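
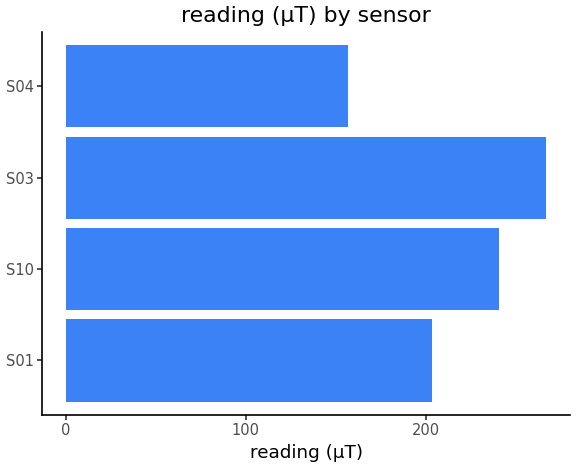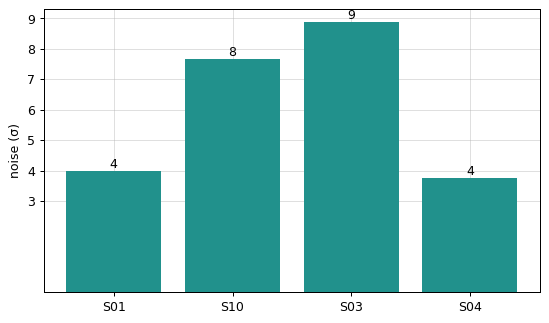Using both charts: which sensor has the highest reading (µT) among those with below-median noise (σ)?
Chart 2 median noise (σ) ≈ 6; below-median sensors: S01, S04. Among those, S01 has the highest reading (µT) (≈ 200).

S01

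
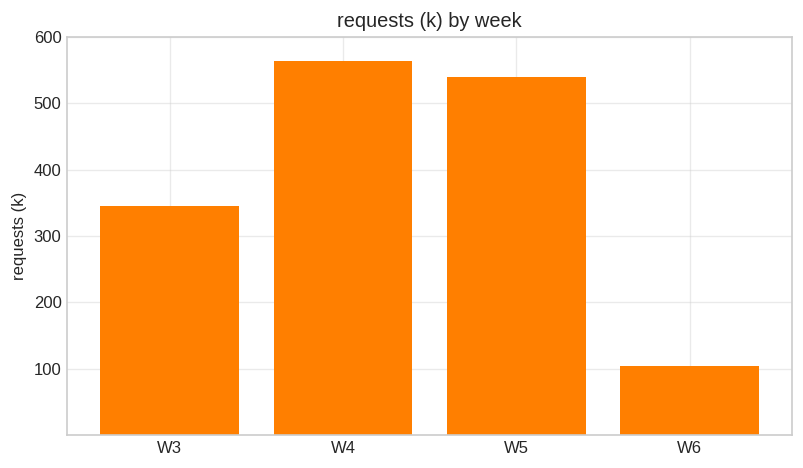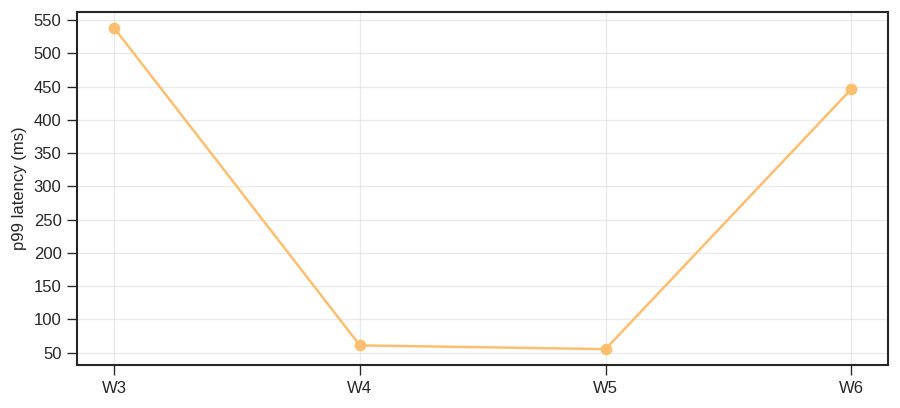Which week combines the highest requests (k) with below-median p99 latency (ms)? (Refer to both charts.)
Chart 2 median p99 latency (ms) ≈ 250; below-median weeks: W4, W5. Among those, W4 has the highest requests (k) (≈ 600).

W4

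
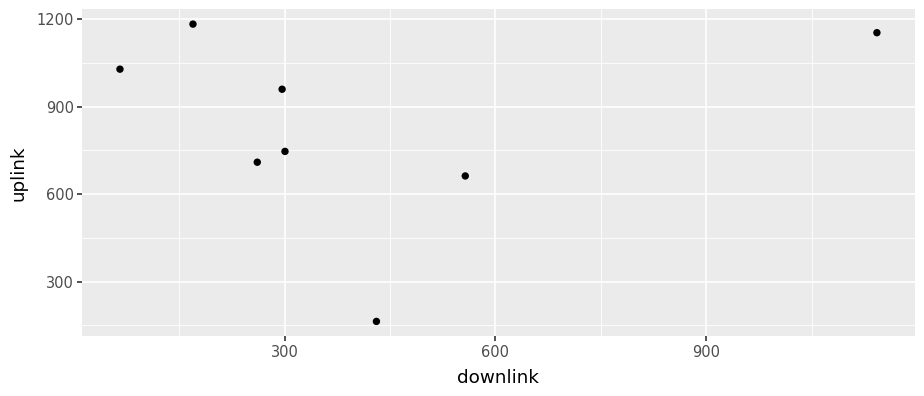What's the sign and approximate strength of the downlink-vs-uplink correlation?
Points are roughly uncorrelated; weak (|r| ≈ 0.1).

no clear correlation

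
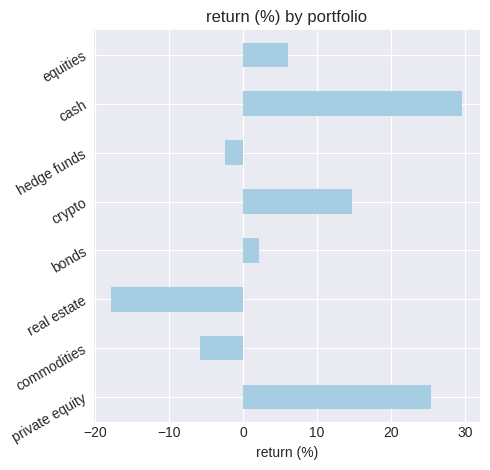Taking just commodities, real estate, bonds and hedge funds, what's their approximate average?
(-5 + -20 + 0 + 0) / 4 ≈ -6.

≈ -6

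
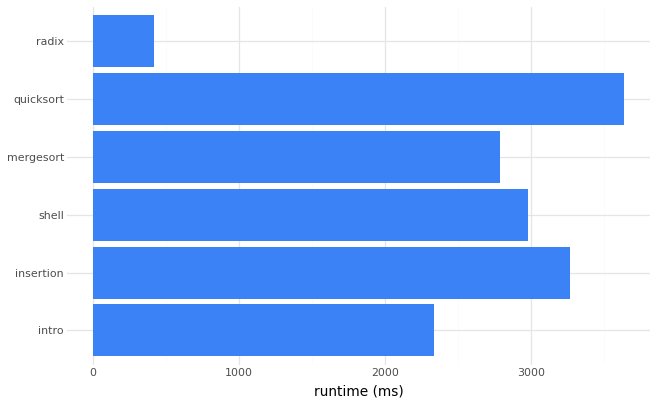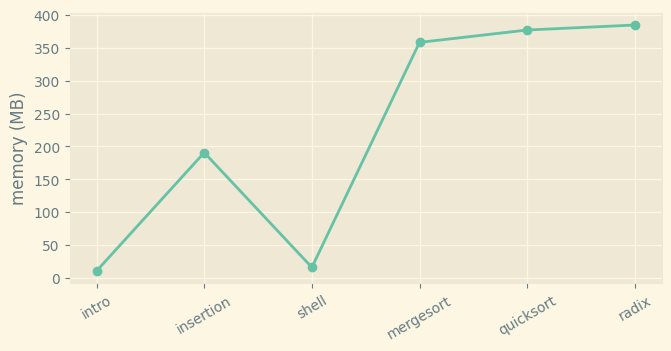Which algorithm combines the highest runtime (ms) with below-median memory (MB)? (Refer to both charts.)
insertion

Chart 2 median memory (MB) ≈ 250; below-median algorithms: intro, insertion, shell. Among those, insertion has the highest runtime (ms) (≈ 3500).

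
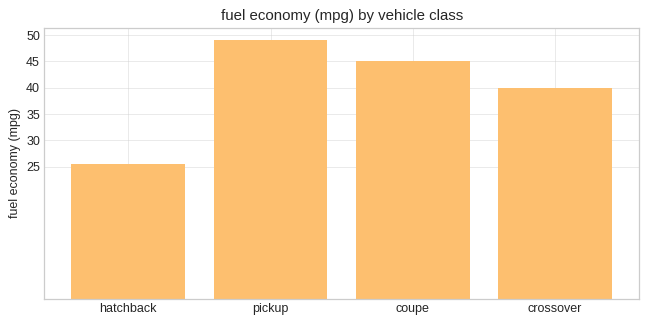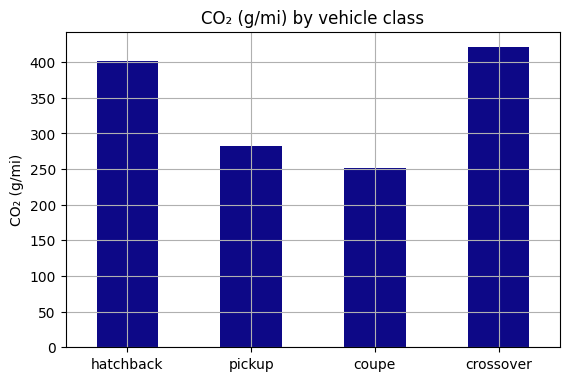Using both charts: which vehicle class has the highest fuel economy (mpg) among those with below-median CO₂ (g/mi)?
pickup

Chart 2 median CO₂ (g/mi) ≈ 350; below-median vehicle classes: pickup, coupe. Among those, pickup has the highest fuel economy (mpg) (≈ 50).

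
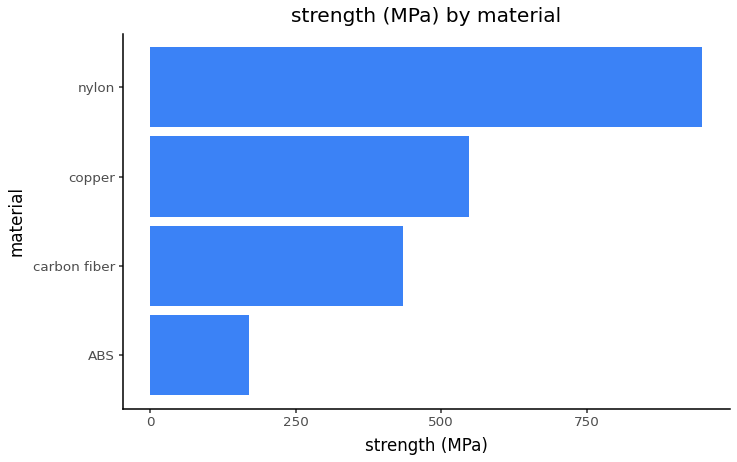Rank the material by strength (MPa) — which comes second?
copper

Top 3: nylon ≈ 900, copper ≈ 500, carbon fiber ≈ 400.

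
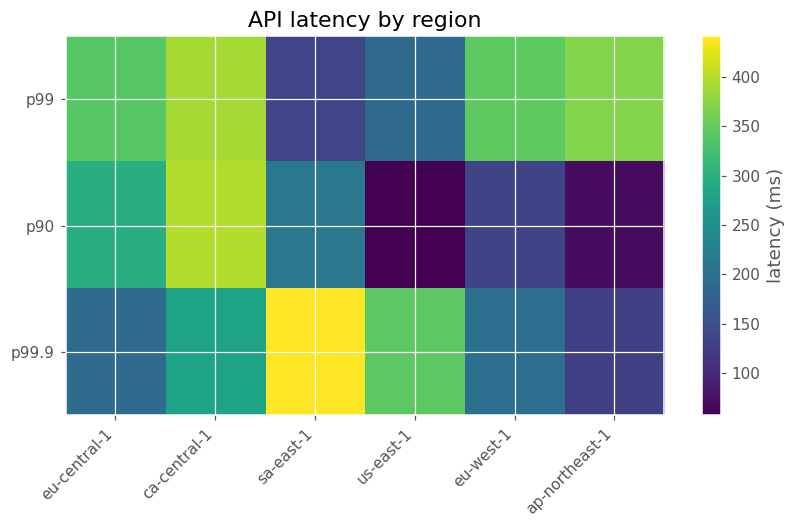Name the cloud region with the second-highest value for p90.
Top 3 for p90: ca-central-1 ≈ 400, eu-central-1 ≈ 300, sa-east-1 ≈ 200.

eu-central-1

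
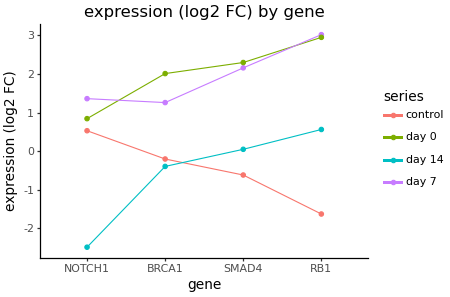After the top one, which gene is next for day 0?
SMAD4

Top 3 for day 0: RB1 ≈ 3.0, SMAD4 ≈ 2.5, BRCA1 ≈ 2.0.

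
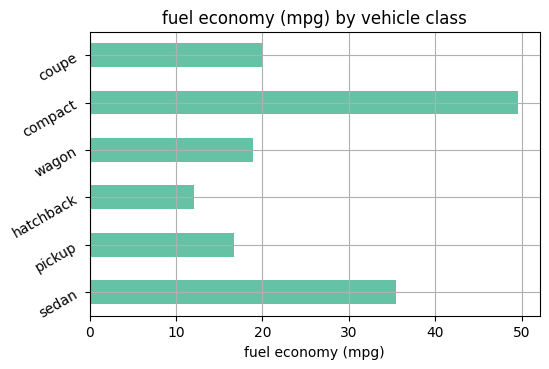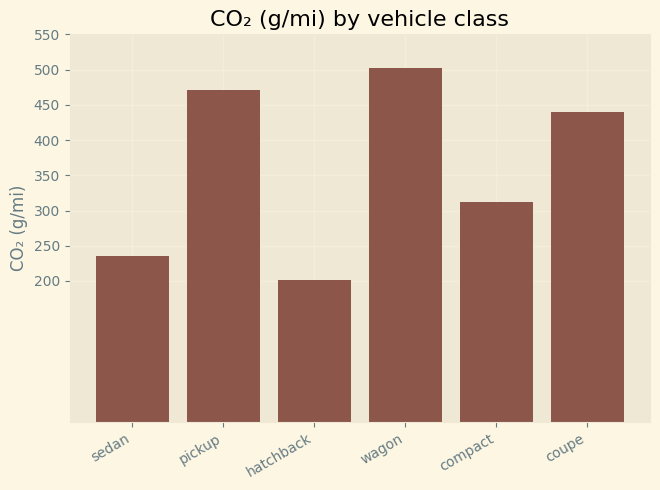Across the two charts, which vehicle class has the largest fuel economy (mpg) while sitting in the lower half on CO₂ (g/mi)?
Chart 2 median CO₂ (g/mi) ≈ 400; below-median vehicle classes: sedan, hatchback, compact. Among those, compact has the highest fuel economy (mpg) (≈ 50).

compact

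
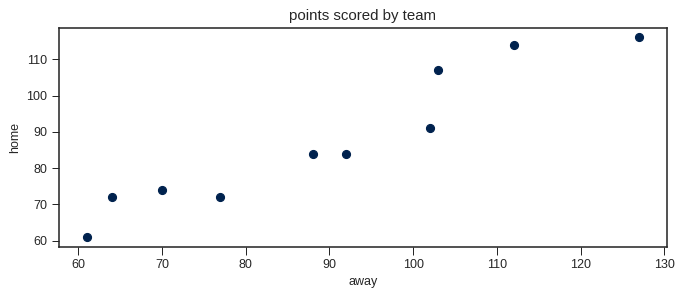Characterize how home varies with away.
positive, strong

Points are positively correlated; strong (|r| ≈ 1.0).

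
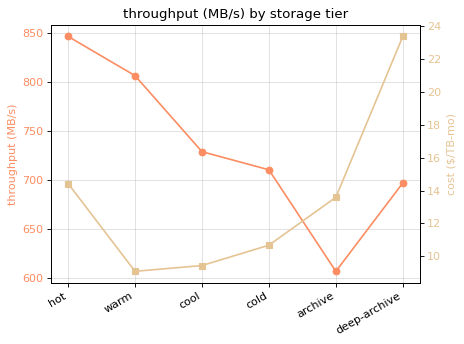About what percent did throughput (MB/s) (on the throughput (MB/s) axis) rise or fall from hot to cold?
hot ≈ 840, cold ≈ 720; (720 − 840) / 840 ≈ -14.3%.

≈ -14.3%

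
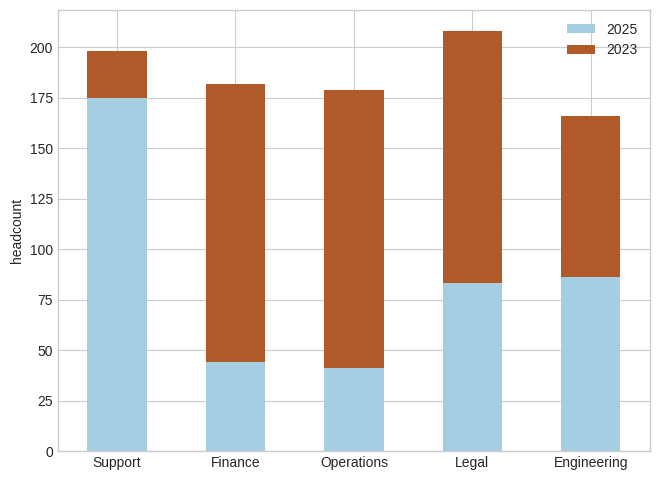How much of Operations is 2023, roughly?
≈ 140

2023 top ≈ 180, bottom ≈ 40; segment ≈ 140.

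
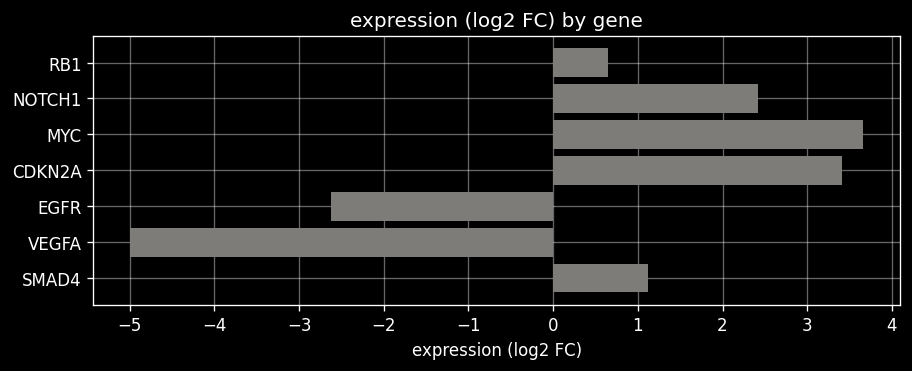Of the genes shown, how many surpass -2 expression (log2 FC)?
Above -2: RB1, NOTCH1, MYC, CDKN2A, SMAD4.

5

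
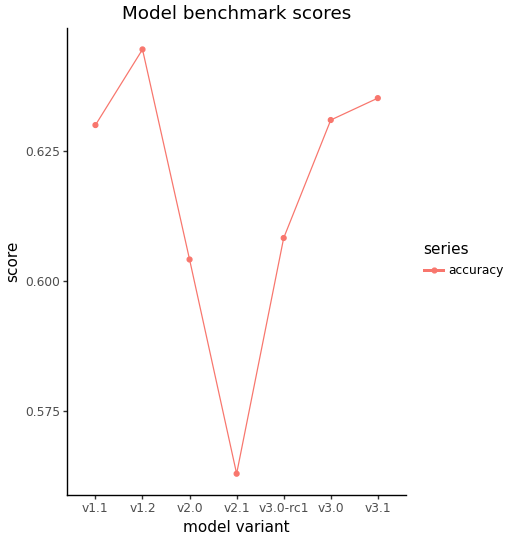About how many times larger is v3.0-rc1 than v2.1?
≈ 1.09×

v3.0-rc1 ≈ 0.61, v2.1 ≈ 0.56; 0.61/0.56 ≈ 1.09.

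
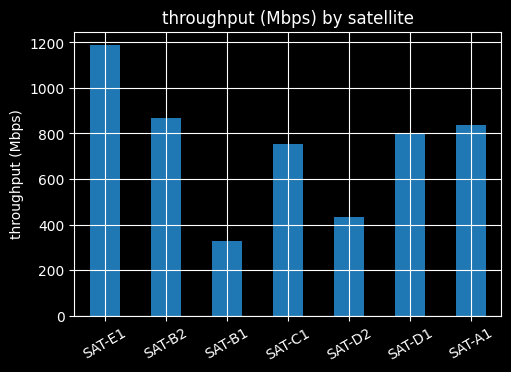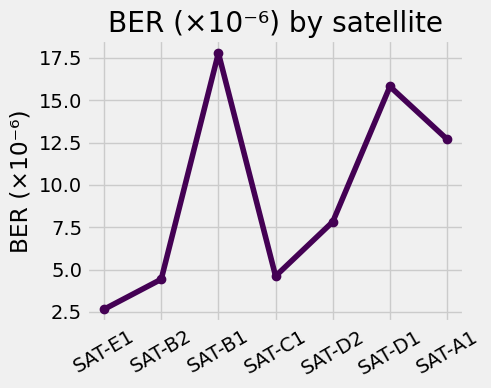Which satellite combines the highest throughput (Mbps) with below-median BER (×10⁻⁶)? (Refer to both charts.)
SAT-E1

Chart 2 median BER (×10⁻⁶) ≈ 8; below-median satellites: SAT-E1, SAT-B2, SAT-C1. Among those, SAT-E1 has the highest throughput (Mbps) (≈ 1200).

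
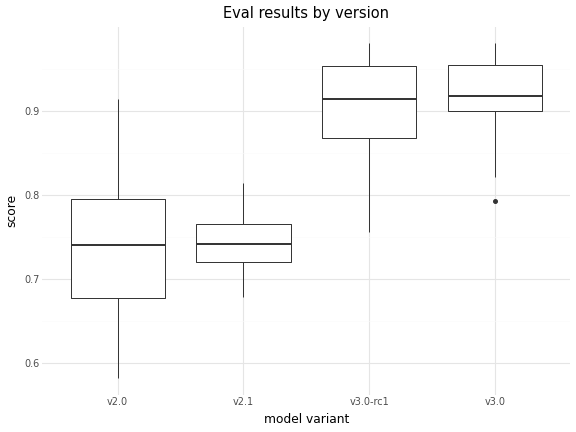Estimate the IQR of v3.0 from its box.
Q3 ≈ 0.96, Q1 ≈ 0.90; IQR ≈ 0.06.

≈ 0.06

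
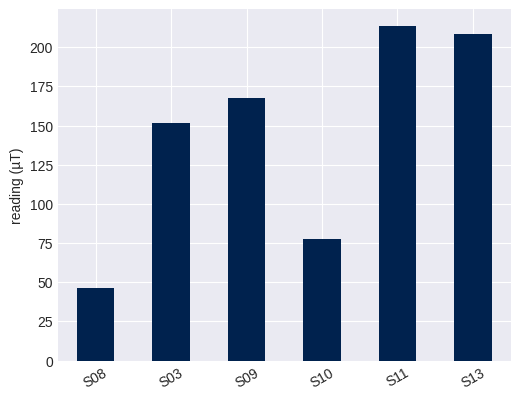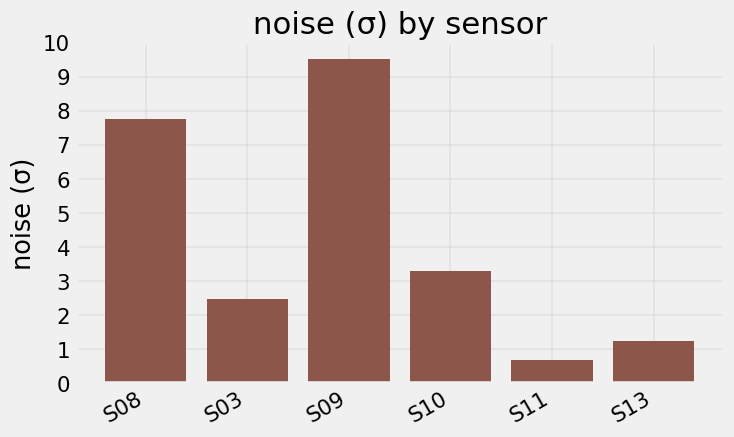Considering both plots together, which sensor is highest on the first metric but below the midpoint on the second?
Chart 2 median noise (σ) ≈ 3; below-median sensors: S03, S11, S13. Among those, S11 has the highest reading (µT) (≈ 220).

S11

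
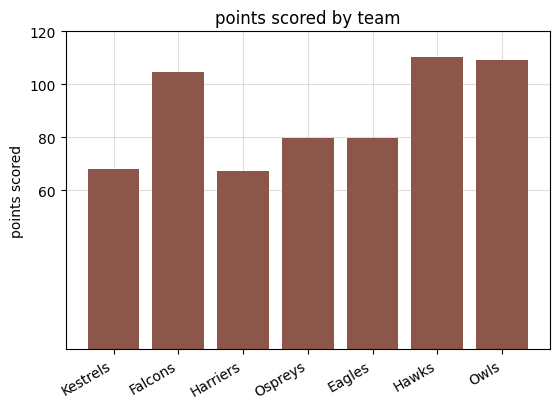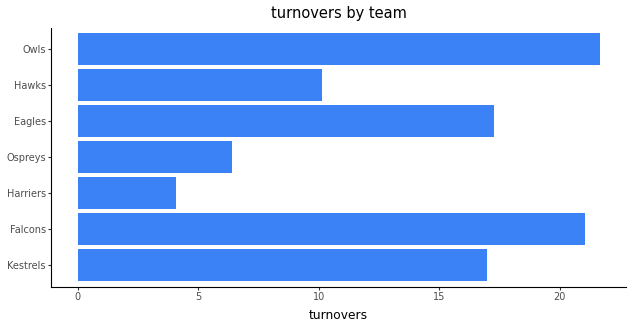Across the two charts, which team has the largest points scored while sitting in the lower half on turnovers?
Chart 2 median turnovers ≈ 16; below-median teams: Harriers, Ospreys, Hawks. Among those, Hawks has the highest points scored (≈ 120).

Hawks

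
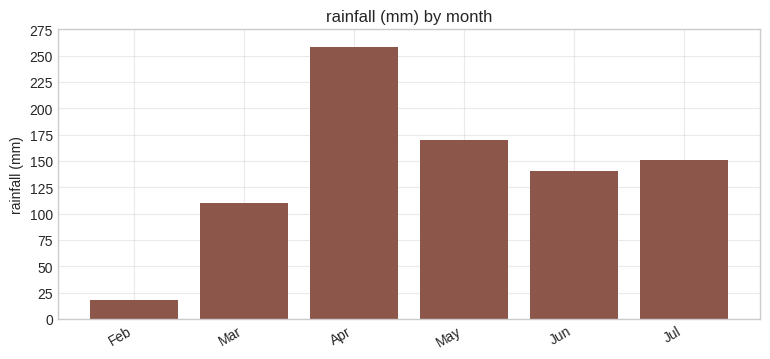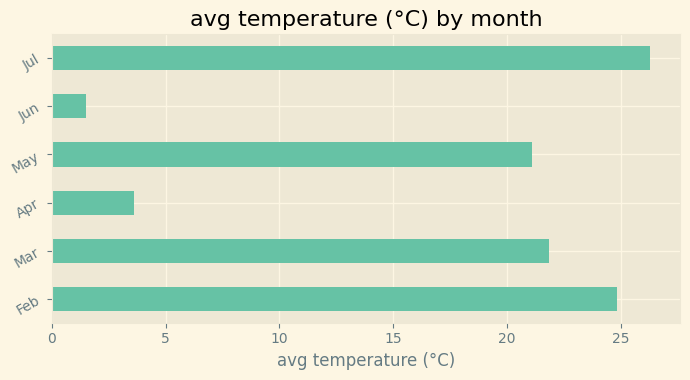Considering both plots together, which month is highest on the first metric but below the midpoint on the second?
Chart 2 median avg temperature (°C) ≈ 20; below-median months: Apr, May, Jun. Among those, Apr has the highest rainfall (mm) (≈ 250).

Apr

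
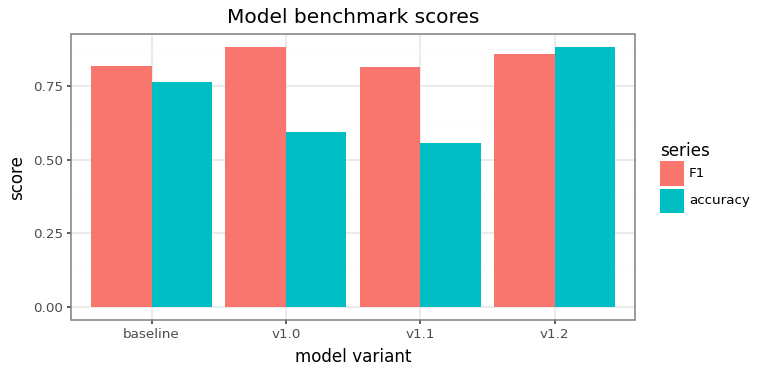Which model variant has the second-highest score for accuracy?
Top 3 for accuracy: v1.2 ≈ 0.9, baseline ≈ 0.8, v1.0 ≈ 0.6.

baseline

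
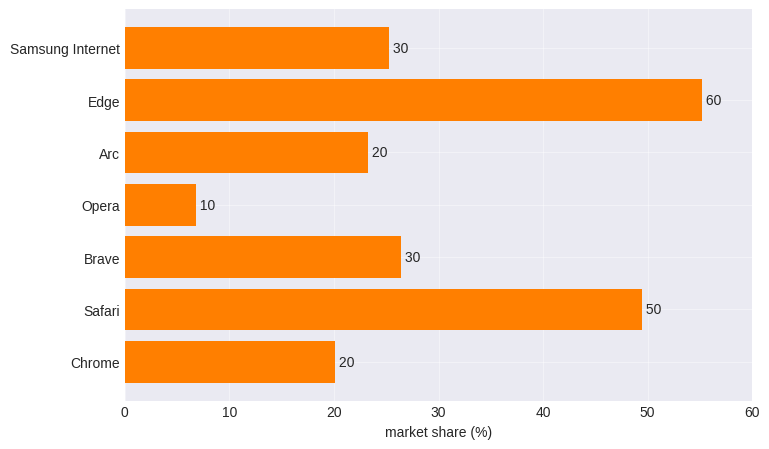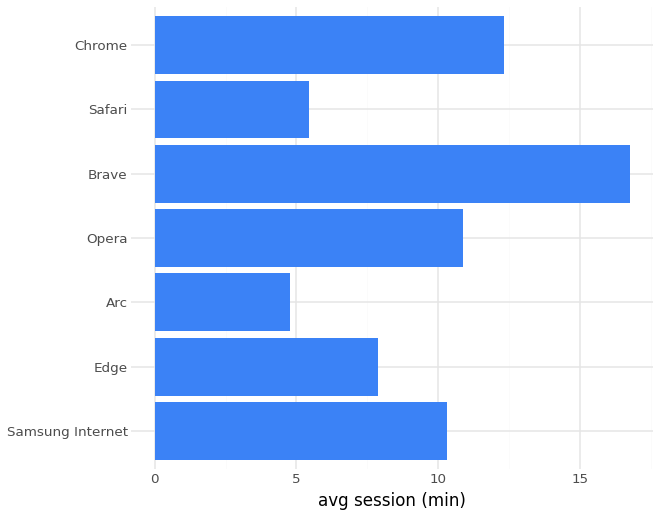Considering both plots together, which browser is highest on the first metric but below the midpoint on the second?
Edge

Chart 2 median avg session (min) ≈ 10; below-median browsers: Edge, Arc, Safari. Among those, Edge has the highest market share (%) (≈ 60).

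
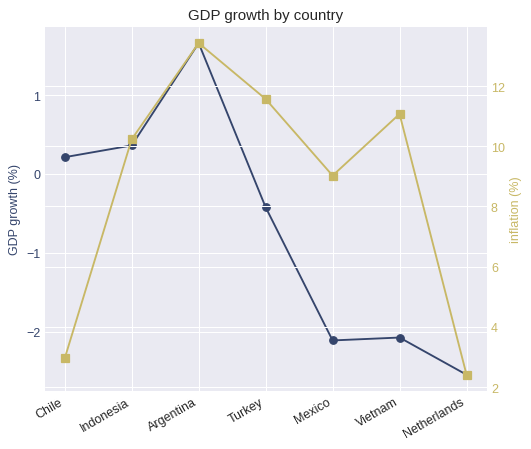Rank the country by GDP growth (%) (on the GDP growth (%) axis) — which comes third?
Chile

Top 4 (on the GDP growth (%) axis): Argentina ≈ 1.5, Indonesia ≈ 0.5, Chile ≈ 0.0, Turkey ≈ -0.5.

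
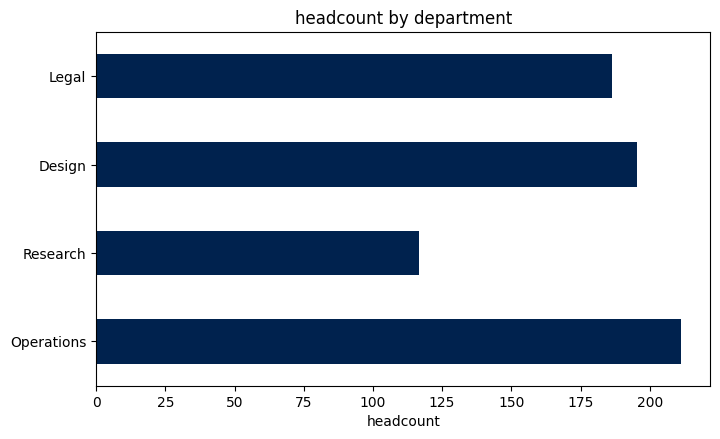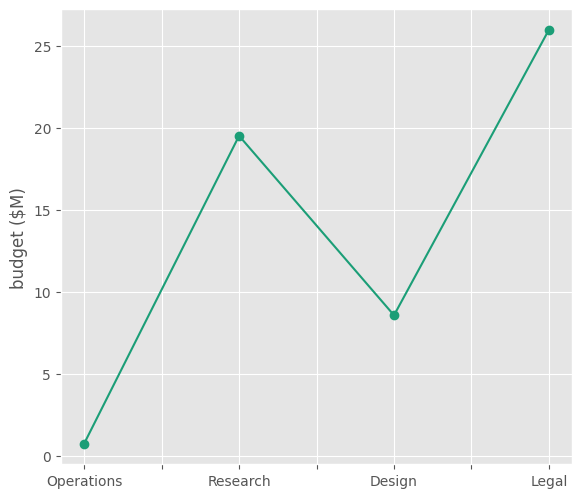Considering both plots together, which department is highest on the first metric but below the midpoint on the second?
Operations

Chart 2 median budget ($M) ≈ 15; below-median departments: Operations, Design. Among those, Operations has the highest headcount (≈ 220).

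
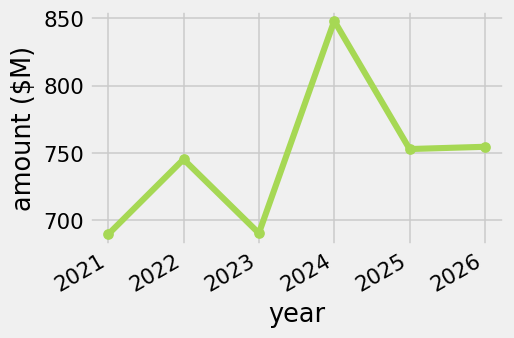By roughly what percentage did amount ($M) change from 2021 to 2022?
2021 ≈ 680, 2022 ≈ 740; (740 − 680) / 680 ≈ +8.8%.

≈ +8.8%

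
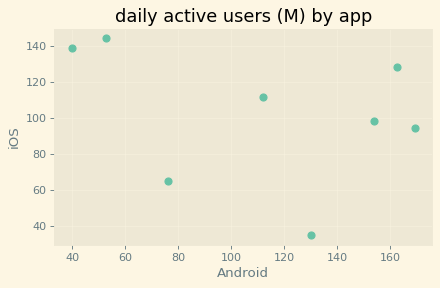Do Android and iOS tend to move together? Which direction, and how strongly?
Points are negatively correlated; weak (|r| ≈ 0.3).

negative, weak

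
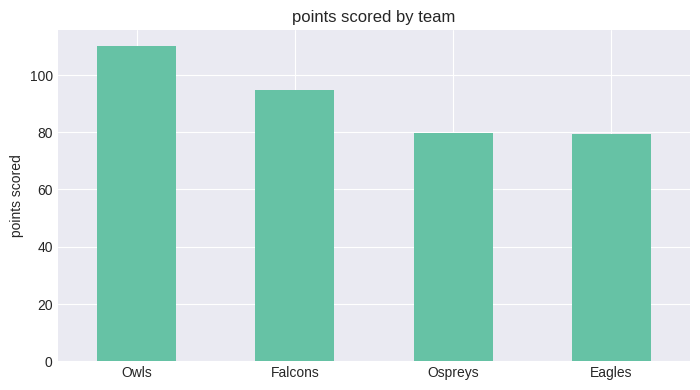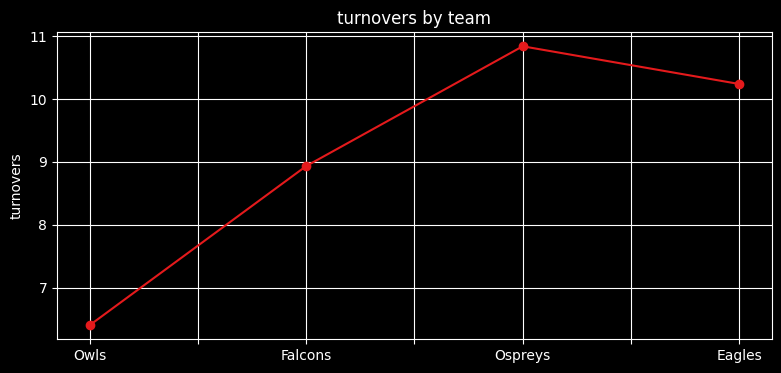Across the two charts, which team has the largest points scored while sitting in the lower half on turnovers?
Owls

Chart 2 median turnovers ≈ 10; below-median teams: Owls, Falcons. Among those, Owls has the highest points scored (≈ 120).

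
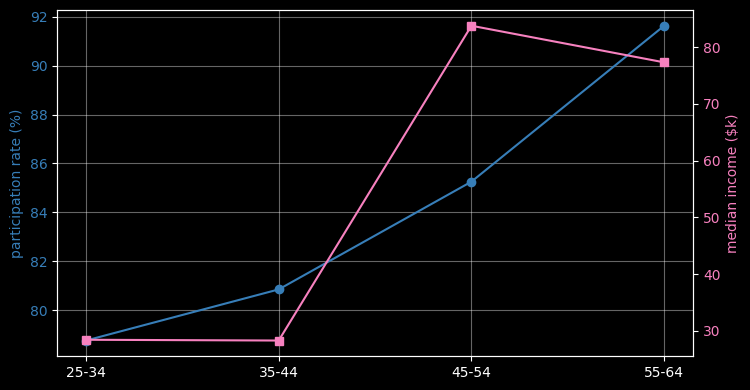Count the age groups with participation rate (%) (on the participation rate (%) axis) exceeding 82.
2

Above 82: 45-54, 55-64.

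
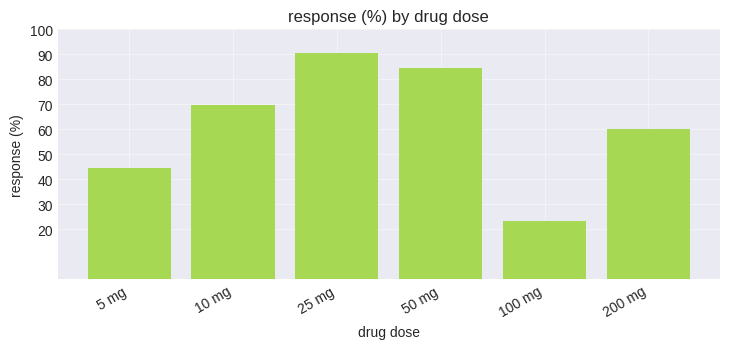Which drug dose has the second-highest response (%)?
Top 3: 25 mg ≈ 90, 50 mg ≈ 80, 10 mg ≈ 70.

50 mg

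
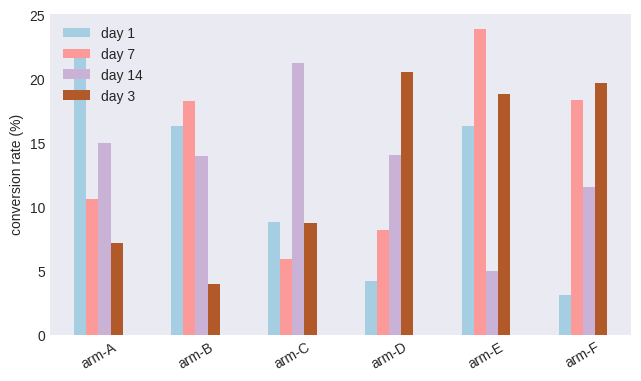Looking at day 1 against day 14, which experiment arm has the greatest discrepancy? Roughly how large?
arm-C: day 1 ≈ 8, day 14 ≈ 22 → gap ≈ 14. Next-largest (arm-E) is only ≈ 12.

arm-C, ≈ 14 %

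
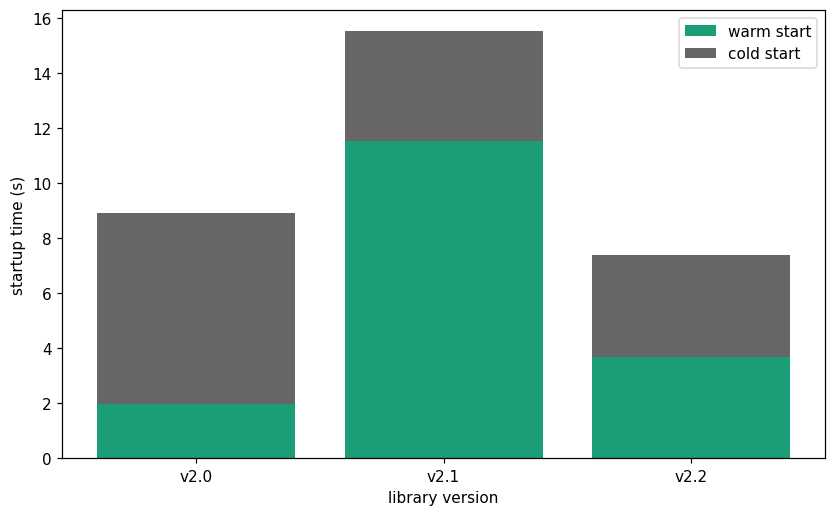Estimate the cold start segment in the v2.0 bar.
cold start top ≈ 8, bottom ≈ 2; segment ≈ 6.

≈ 6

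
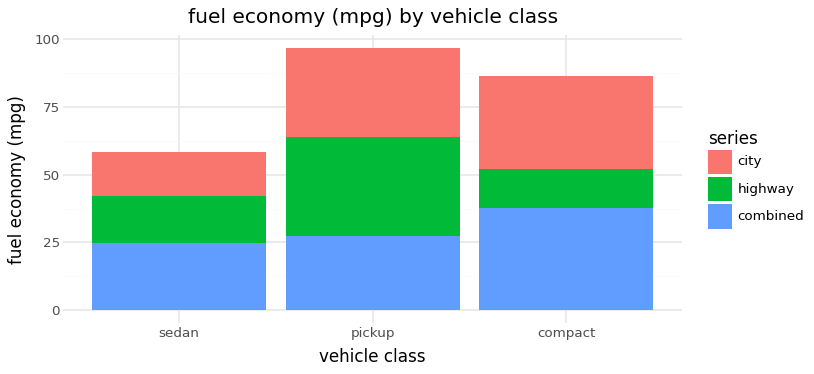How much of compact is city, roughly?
city top ≈ 90, bottom ≈ 50; segment ≈ 40.

≈ 40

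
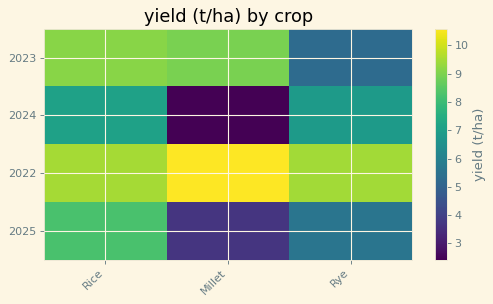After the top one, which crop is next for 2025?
Top 3 for 2025: Rice ≈ 8, Rye ≈ 6, Millet ≈ 4.

Rye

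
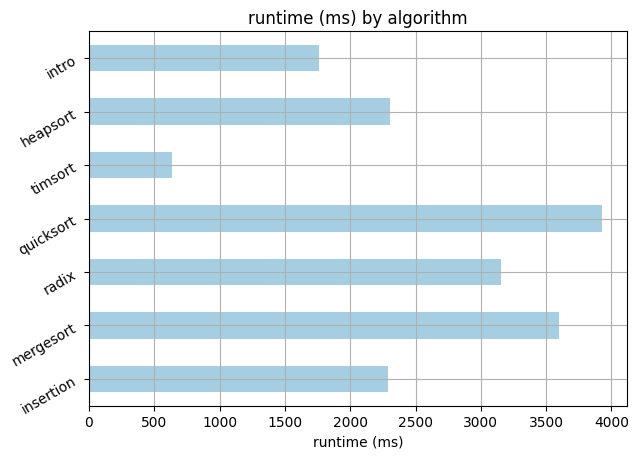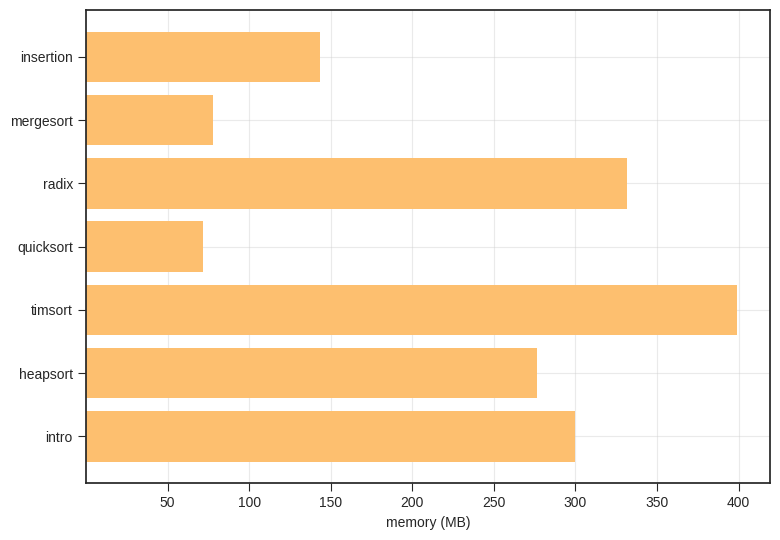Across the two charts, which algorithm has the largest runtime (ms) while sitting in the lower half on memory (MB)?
quicksort

Chart 2 median memory (MB) ≈ 300; below-median algorithms: insertion, mergesort, quicksort. Among those, quicksort has the highest runtime (ms) (≈ 4000).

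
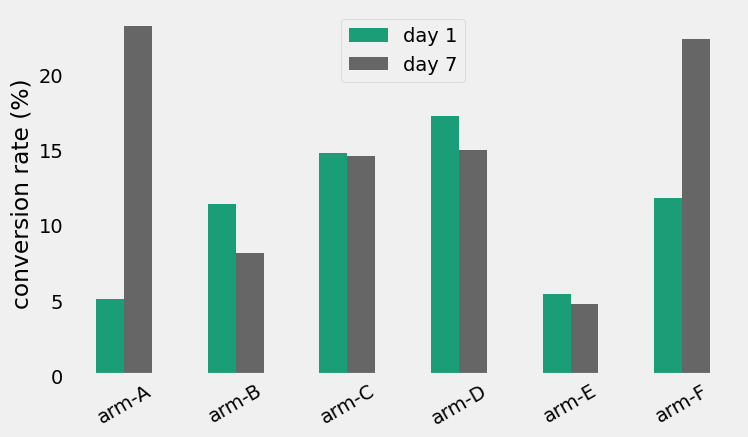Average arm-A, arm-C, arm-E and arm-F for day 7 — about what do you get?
≈ 16

(24 + 14 + 4 + 22) / 4 ≈ 16.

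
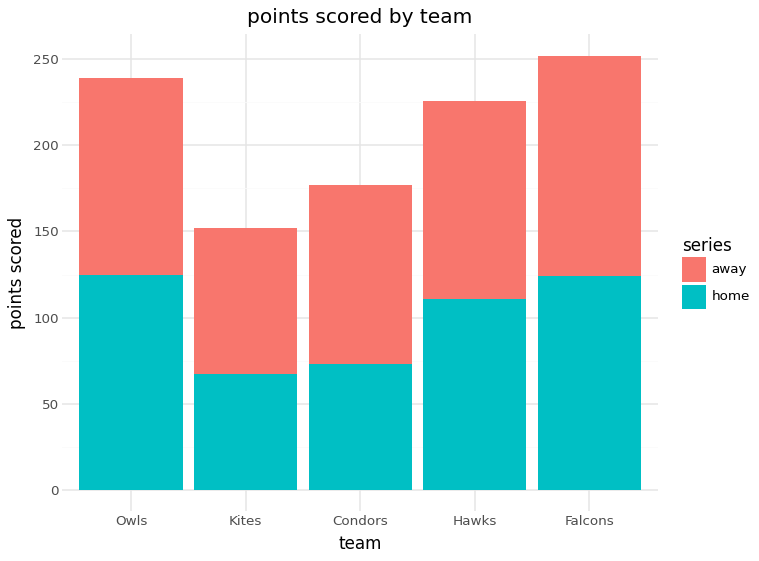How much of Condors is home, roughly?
home top ≈ 75, bottom ≈ 0; segment ≈ 75.

≈ 75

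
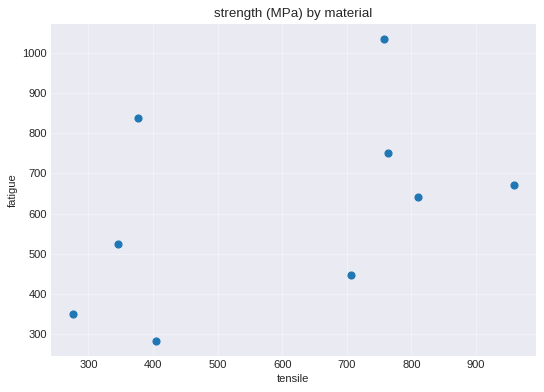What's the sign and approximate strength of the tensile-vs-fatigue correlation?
positive, moderate

Points are positively correlated; moderate (|r| ≈ 0.5).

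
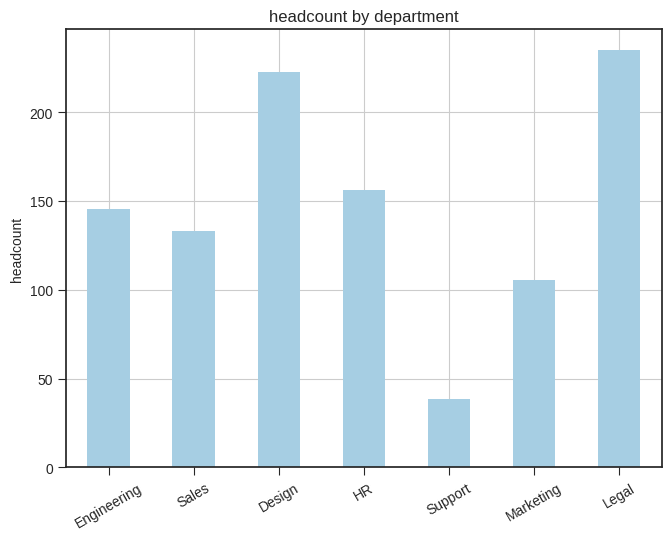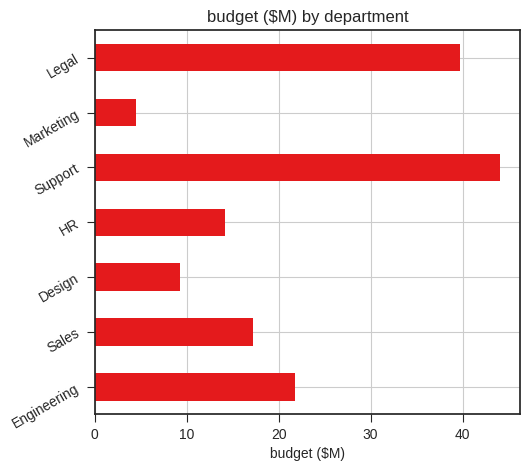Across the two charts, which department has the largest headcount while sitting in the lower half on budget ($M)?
Chart 2 median budget ($M) ≈ 15; below-median departments: Design, HR, Marketing. Among those, Design has the highest headcount (≈ 225).

Design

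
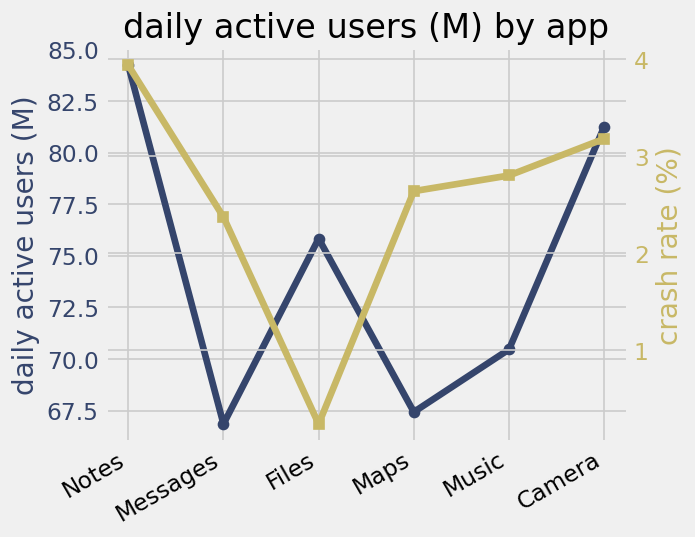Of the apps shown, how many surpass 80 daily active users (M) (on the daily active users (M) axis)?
2

Above 80: Notes, Camera.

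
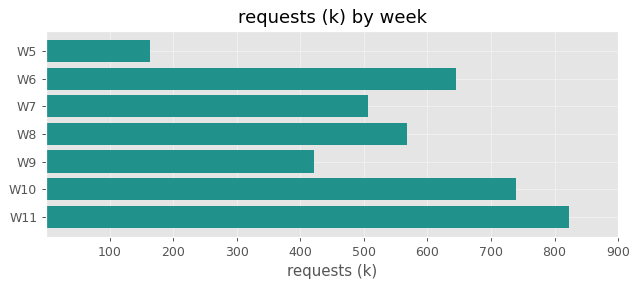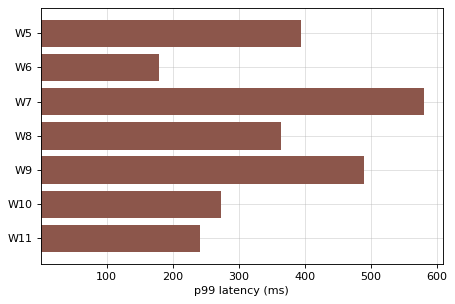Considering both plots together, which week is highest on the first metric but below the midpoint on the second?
Chart 2 median p99 latency (ms) ≈ 400; below-median weeks: W6, W10, W11. Among those, W11 has the highest requests (k) (≈ 800).

W11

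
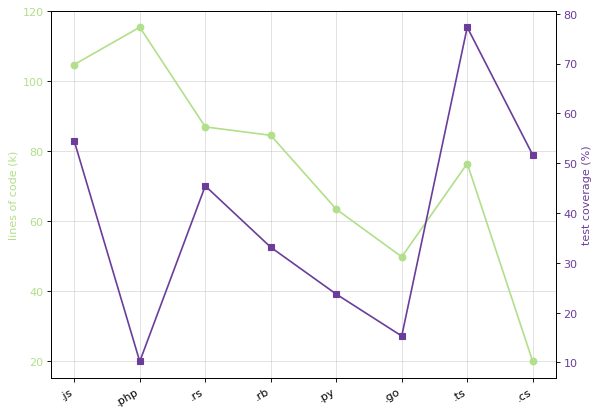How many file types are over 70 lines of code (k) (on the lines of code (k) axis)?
5

Above 70: .js, .php, .rs, .rb, .ts.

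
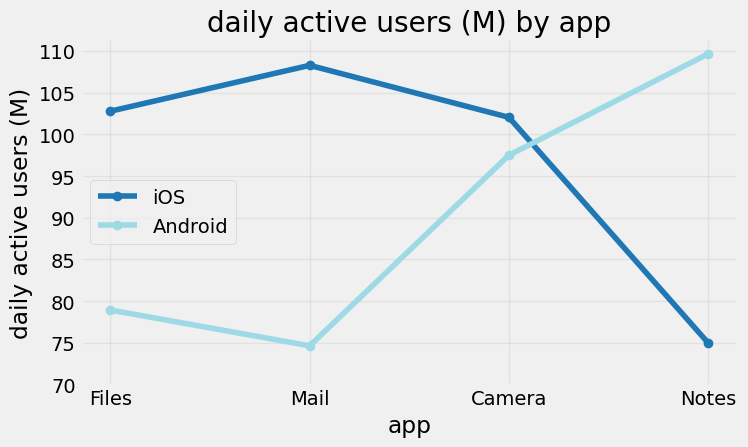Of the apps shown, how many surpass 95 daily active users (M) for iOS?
3

Above 95: Files, Mail, Camera.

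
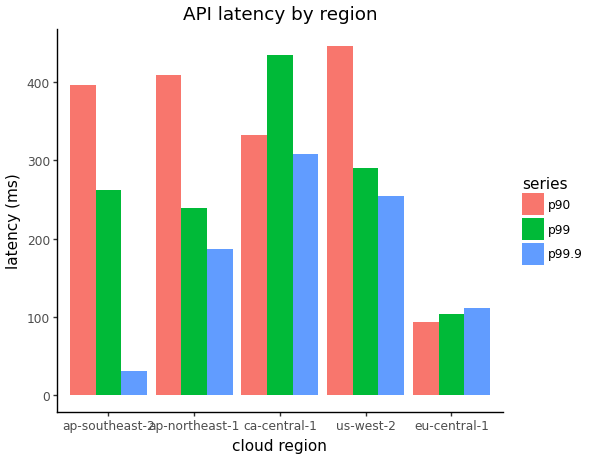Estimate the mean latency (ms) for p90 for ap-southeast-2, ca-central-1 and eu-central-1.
(400 + 350 + 100) / 3 ≈ 283.

≈ 283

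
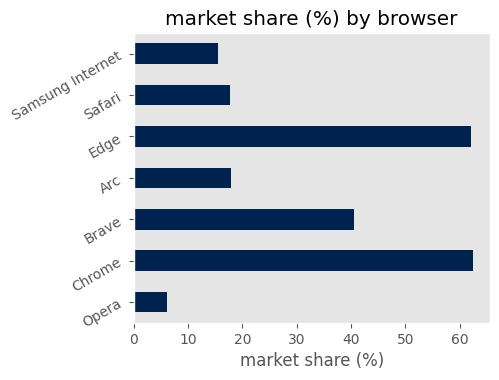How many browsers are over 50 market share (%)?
Above 50: Chrome, Edge.

2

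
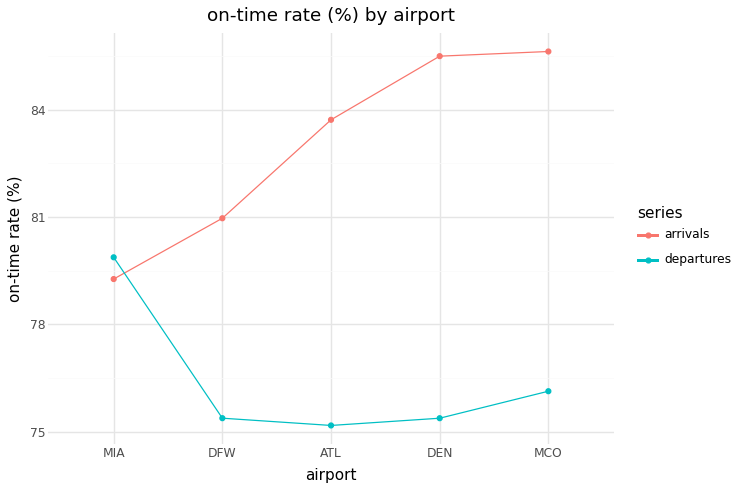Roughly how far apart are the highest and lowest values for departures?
≈ 5

Max MIA ≈ 80, min ATL ≈ 75; range ≈ 5.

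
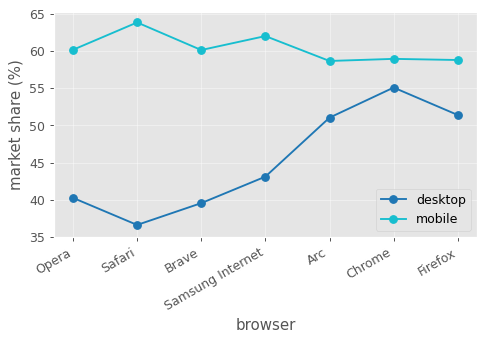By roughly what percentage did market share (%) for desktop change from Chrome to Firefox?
≈ -9.1%

Chrome ≈ 55, Firefox ≈ 50; (50 − 55) / 55 ≈ -9.1%.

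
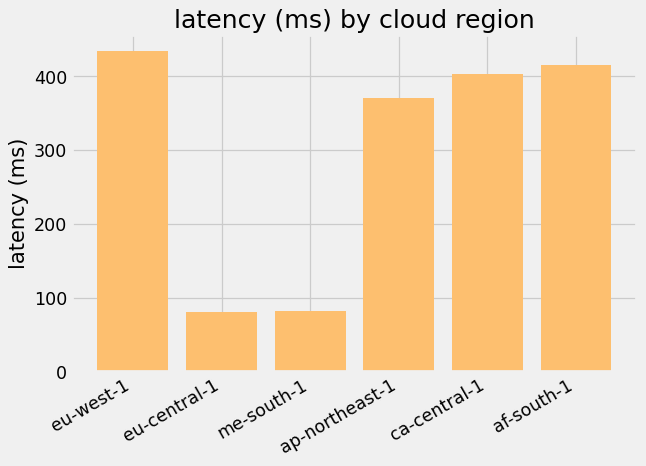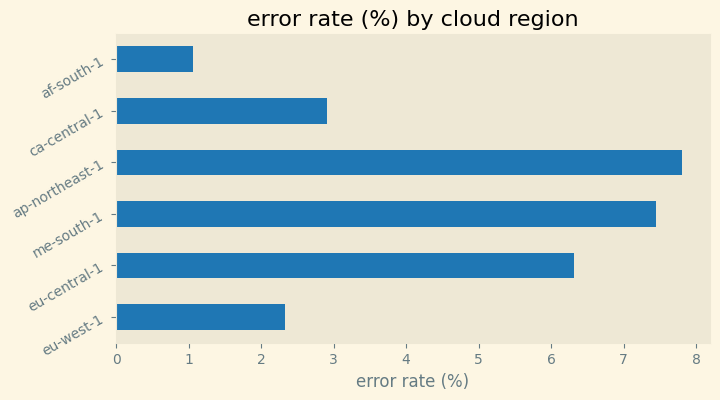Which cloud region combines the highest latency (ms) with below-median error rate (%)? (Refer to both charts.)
Chart 2 median error rate (%) ≈ 5; below-median cloud regions: eu-west-1, ca-central-1, af-south-1. Among those, eu-west-1 has the highest latency (ms) (≈ 450).

eu-west-1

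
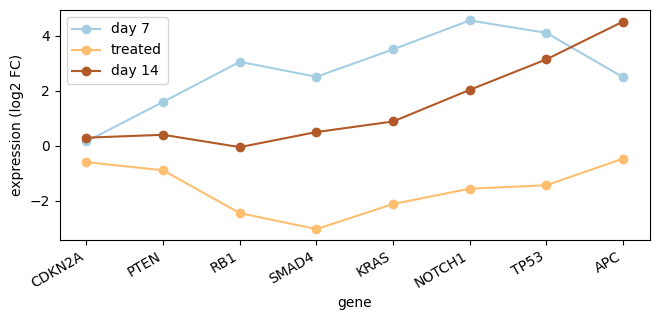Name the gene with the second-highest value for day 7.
Top 3 for day 7: NOTCH1 ≈ 5, TP53 ≈ 4, KRAS ≈ 3.

TP53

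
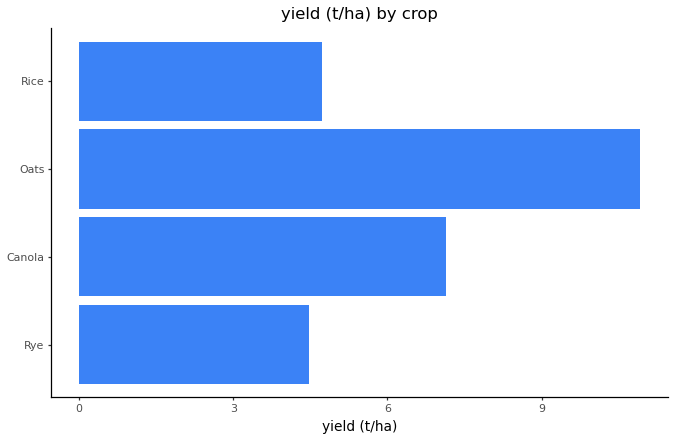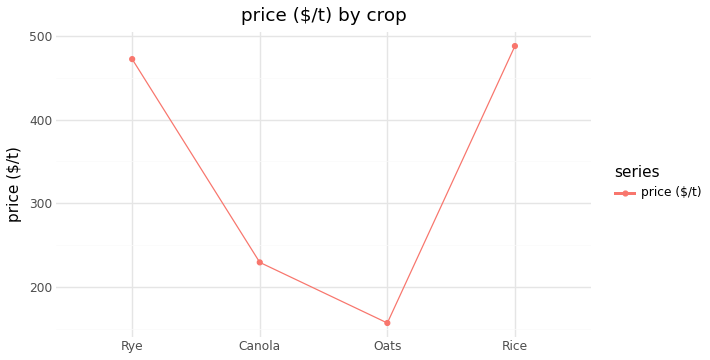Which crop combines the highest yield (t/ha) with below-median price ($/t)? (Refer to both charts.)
Chart 2 median price ($/t) ≈ 350; below-median crops: Canola, Oats. Among those, Oats has the highest yield (t/ha) (≈ 10).

Oats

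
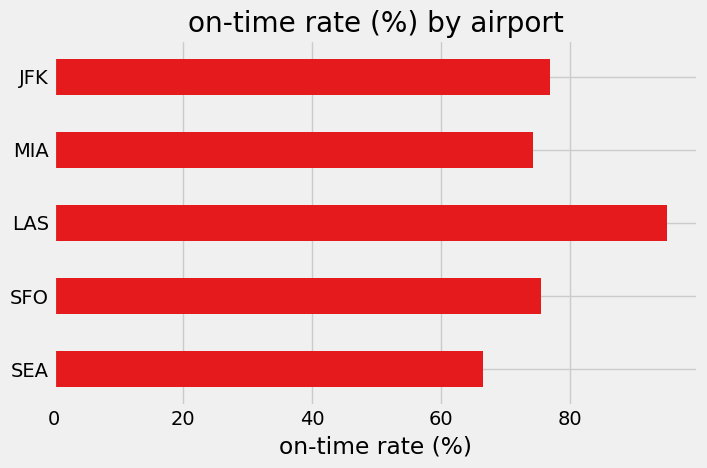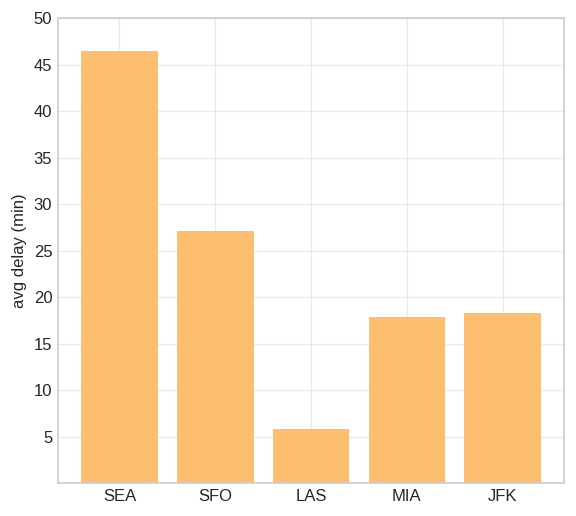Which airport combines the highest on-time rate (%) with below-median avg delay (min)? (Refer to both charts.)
Chart 2 median avg delay (min) ≈ 20; below-median airports: LAS, MIA. Among those, LAS has the highest on-time rate (%) (≈ 100).

LAS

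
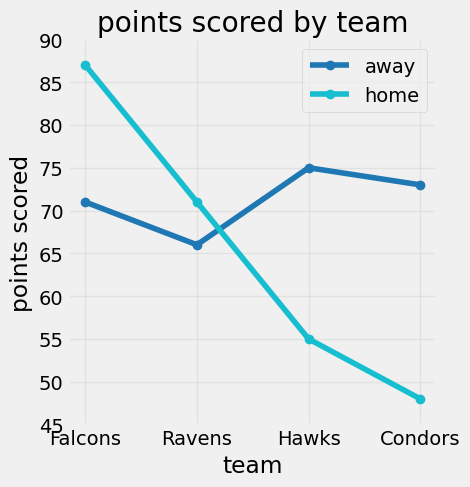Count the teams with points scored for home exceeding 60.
2

Above 60: Falcons, Ravens.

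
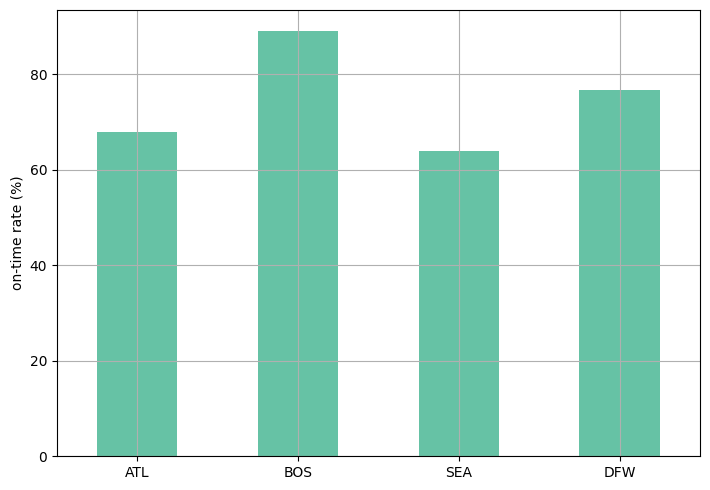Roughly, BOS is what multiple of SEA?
BOS ≈ 90, SEA ≈ 60; 90/60 ≈ 1.5.

≈ 1.5×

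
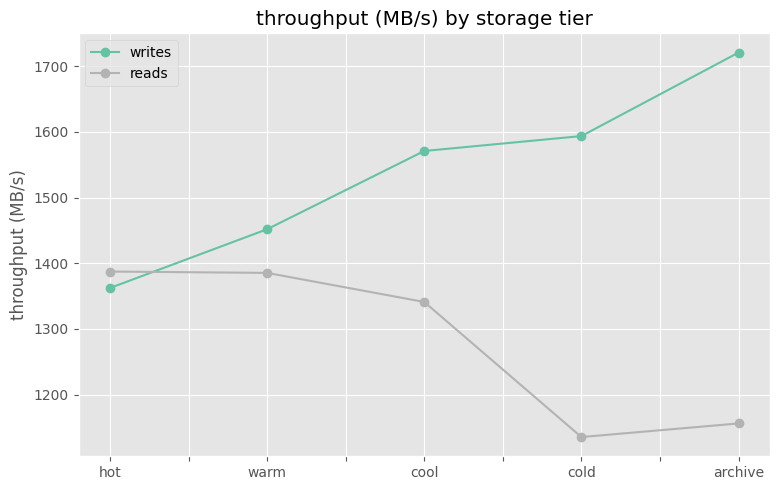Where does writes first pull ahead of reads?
hot: writes ≈ 1350 vs reads ≈ 1400 (not yet); warm: writes ≈ 1450 vs reads ≈ 1400 (first crossover).

warm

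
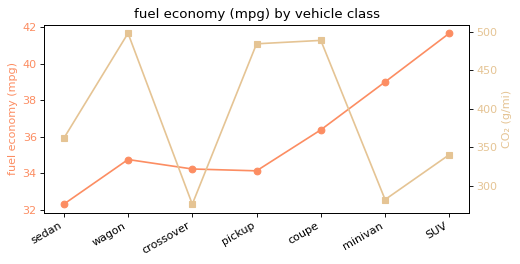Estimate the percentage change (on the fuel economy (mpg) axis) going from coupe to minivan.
≈ +8.3%

coupe ≈ 36, minivan ≈ 39; (39 − 36) / 36 ≈ +8.3%.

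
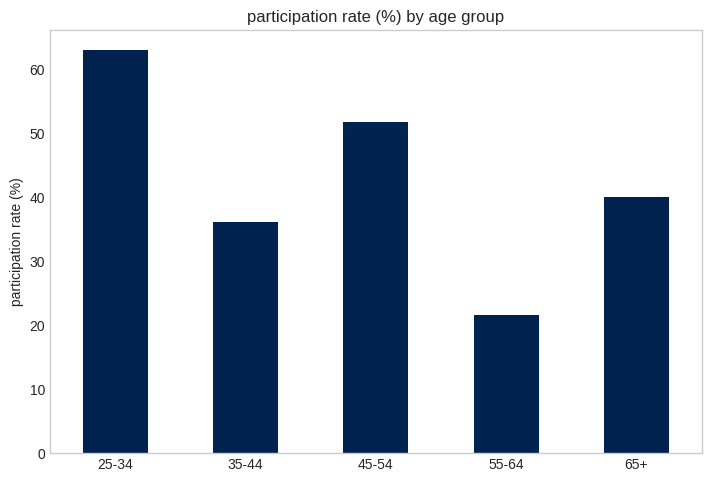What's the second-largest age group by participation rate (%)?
Top 3: 25-34 ≈ 60, 45-54 ≈ 50, 65+ ≈ 40.

45-54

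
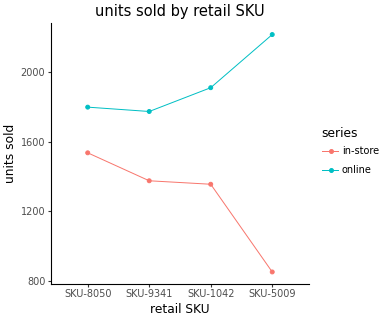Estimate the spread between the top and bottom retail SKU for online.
Max SKU-5009 ≈ 2200, min SKU-9341 ≈ 1800; range ≈ 400.

≈ 400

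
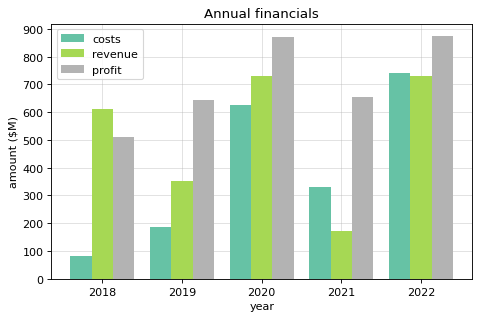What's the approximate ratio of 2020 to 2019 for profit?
2020 ≈ 900, 2019 ≈ 600; 900/600 ≈ 1.5.

≈ 1.5×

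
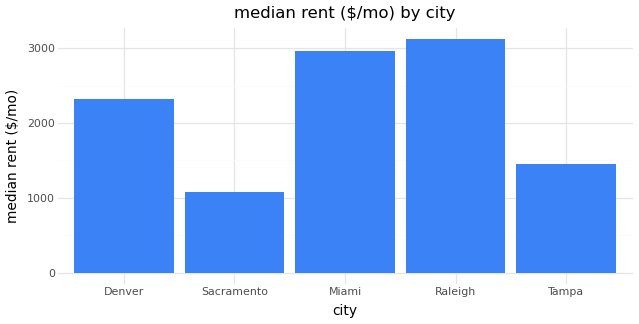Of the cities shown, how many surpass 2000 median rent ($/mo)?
3

Above 2000: Denver, Miami, Raleigh.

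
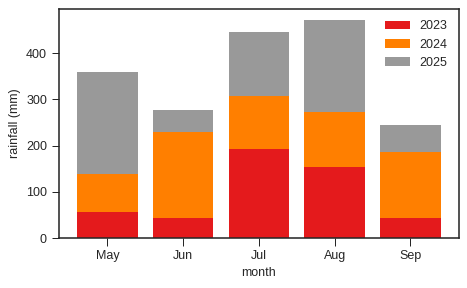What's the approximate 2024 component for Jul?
≈ 100

2024 top ≈ 300, bottom ≈ 200; segment ≈ 100.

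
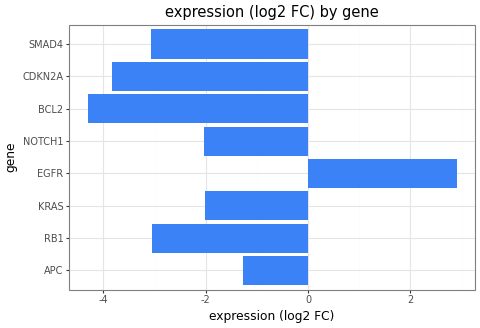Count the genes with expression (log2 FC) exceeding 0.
1

Above 0: EGFR.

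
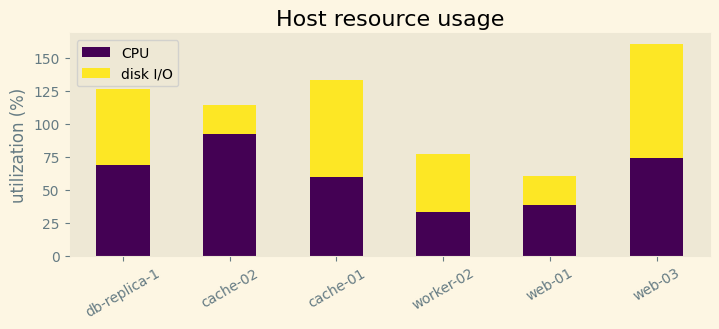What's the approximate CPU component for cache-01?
CPU top ≈ 60, bottom ≈ 0; segment ≈ 60.

≈ 60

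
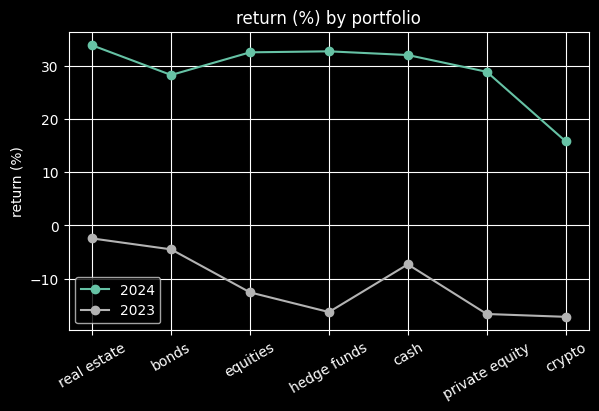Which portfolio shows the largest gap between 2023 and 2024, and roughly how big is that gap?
hedge funds: 2023 ≈ -15, 2024 ≈ 35 → gap ≈ 50. Next-largest (private equity) is only ≈ 45.

hedge funds, ≈ 50 %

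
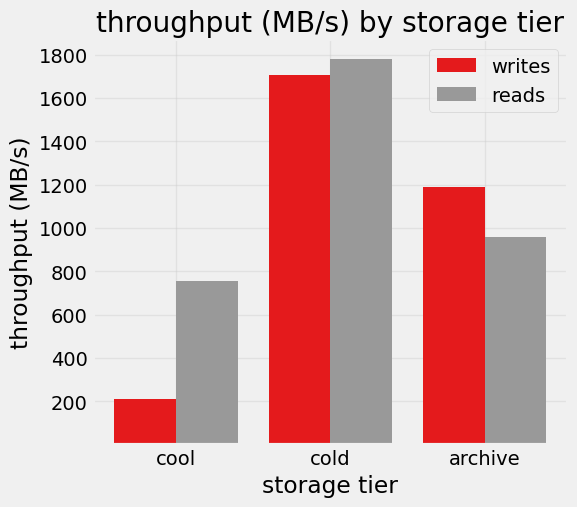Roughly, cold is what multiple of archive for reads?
≈ 1.8×

cold ≈ 1800, archive ≈ 1000; 1800/1000 ≈ 1.8.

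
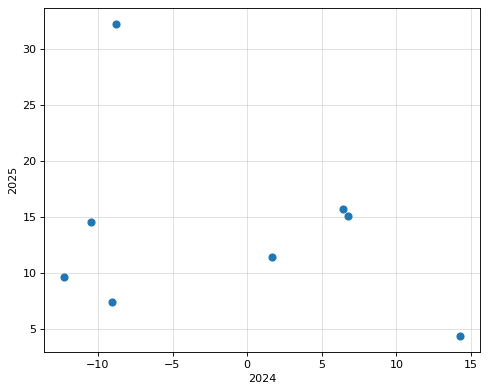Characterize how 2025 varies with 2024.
negative, weak

Points are negatively correlated; weak (|r| ≈ 0.3).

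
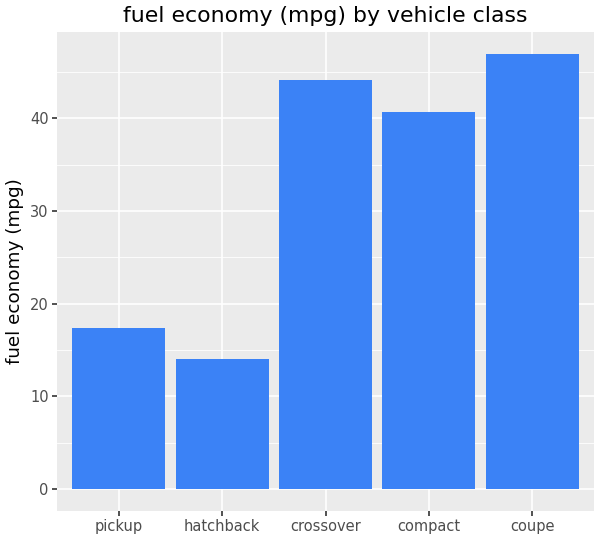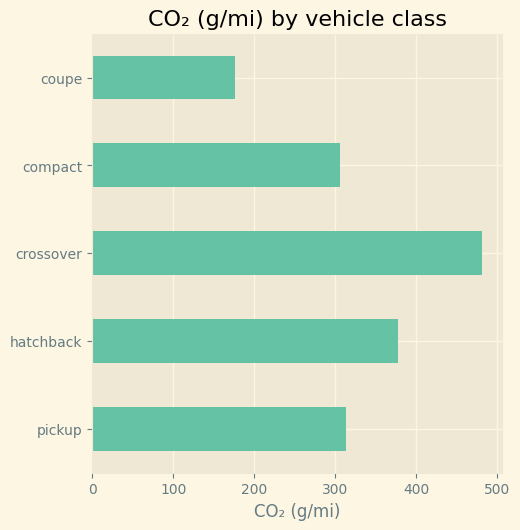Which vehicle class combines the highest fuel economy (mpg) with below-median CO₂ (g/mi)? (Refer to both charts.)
Chart 2 median CO₂ (g/mi) ≈ 300; below-median vehicle classes: compact, coupe. Among those, coupe has the highest fuel economy (mpg) (≈ 45).

coupe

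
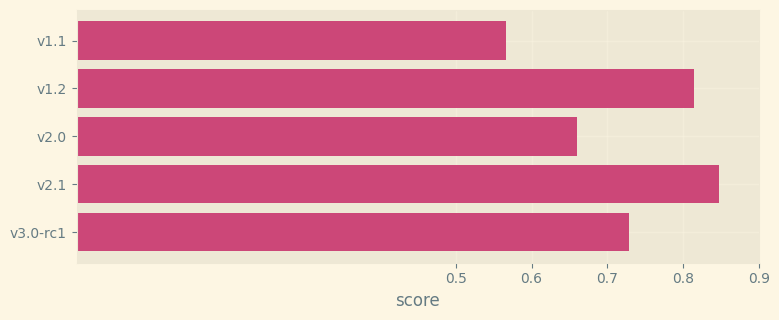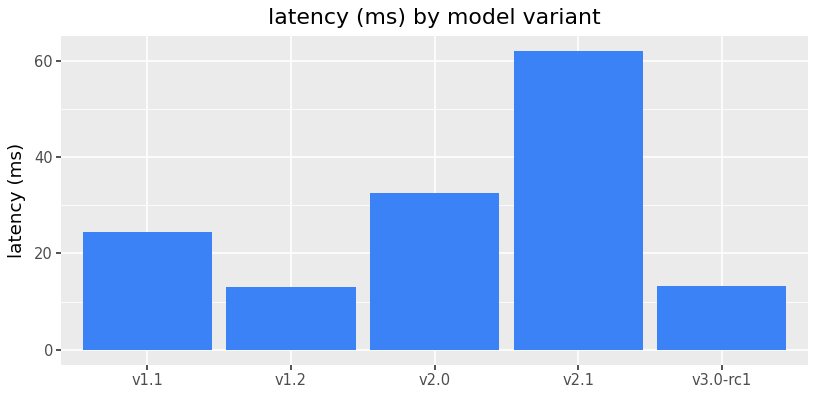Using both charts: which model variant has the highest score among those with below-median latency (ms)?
Chart 2 median latency (ms) ≈ 20; below-median model variants: v1.2, v3.0-rc1. Among those, v1.2 has the highest score (≈ 0.8).

v1.2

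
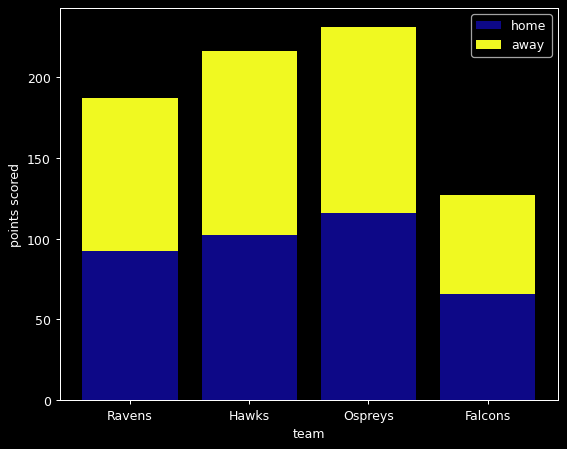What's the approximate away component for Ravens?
away top ≈ 180, bottom ≈ 100; segment ≈ 80.

≈ 80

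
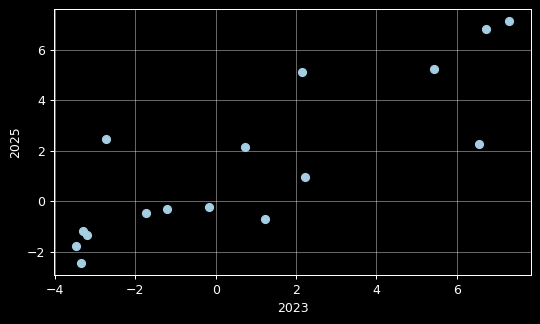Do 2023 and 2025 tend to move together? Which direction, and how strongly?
Points are positively correlated; strong (|r| ≈ 0.8).

positive, strong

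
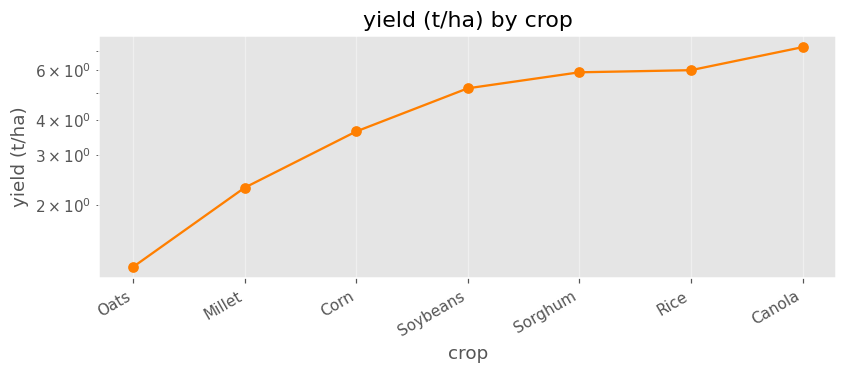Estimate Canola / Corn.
≈ 1.75×

Canola ≈ 7, Corn ≈ 4; 7/4 ≈ 1.75.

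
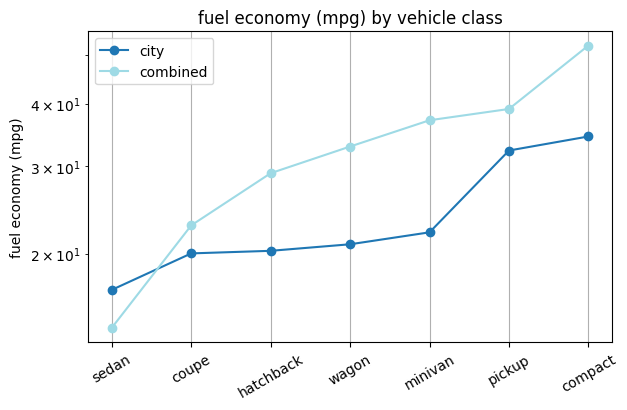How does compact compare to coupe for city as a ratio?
compact ≈ 35, coupe ≈ 20; 35/20 ≈ 1.75.

≈ 1.75×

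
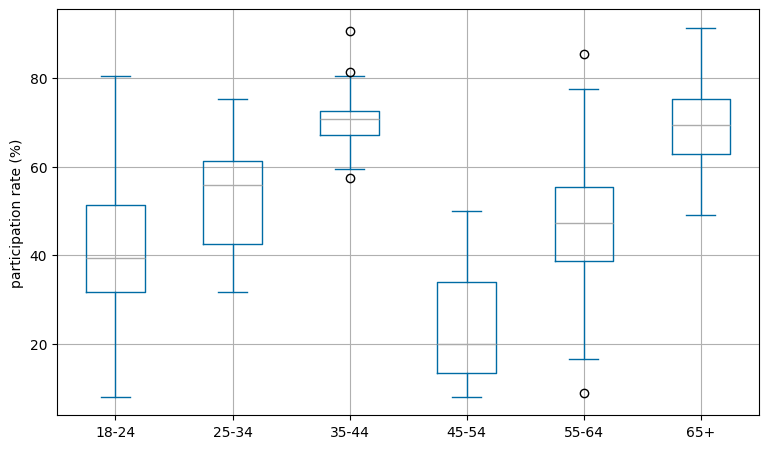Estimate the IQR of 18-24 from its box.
Q3 ≈ 50, Q1 ≈ 30; IQR ≈ 20.

≈ 20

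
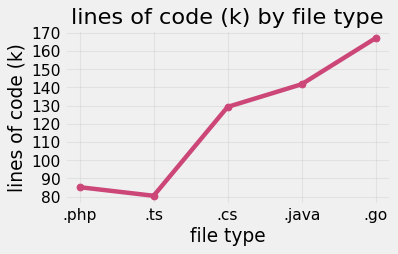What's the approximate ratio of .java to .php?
.java ≈ 140, .php ≈ 90; 140/90 ≈ 1.56.

≈ 1.56×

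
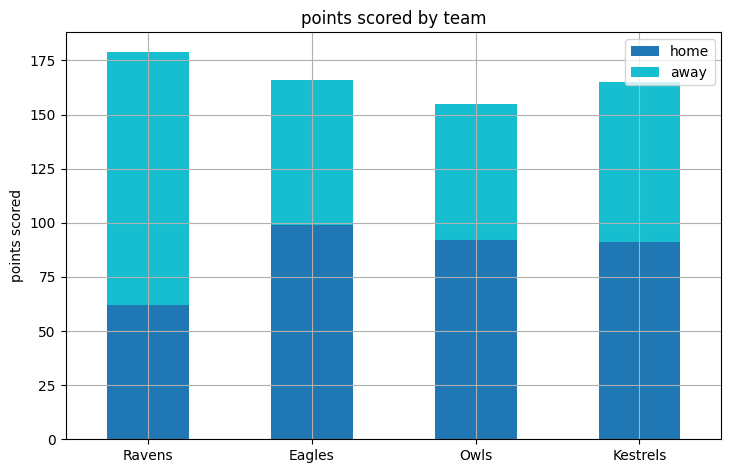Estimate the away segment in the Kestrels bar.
away top ≈ 160, bottom ≈ 100; segment ≈ 60.

≈ 60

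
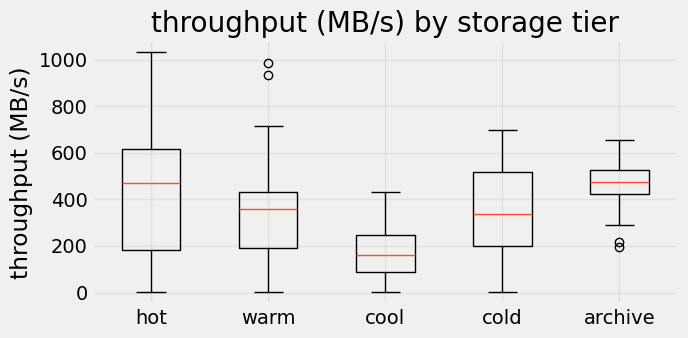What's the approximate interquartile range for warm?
≈ 225

Q3 ≈ 425, Q1 ≈ 200; IQR ≈ 225.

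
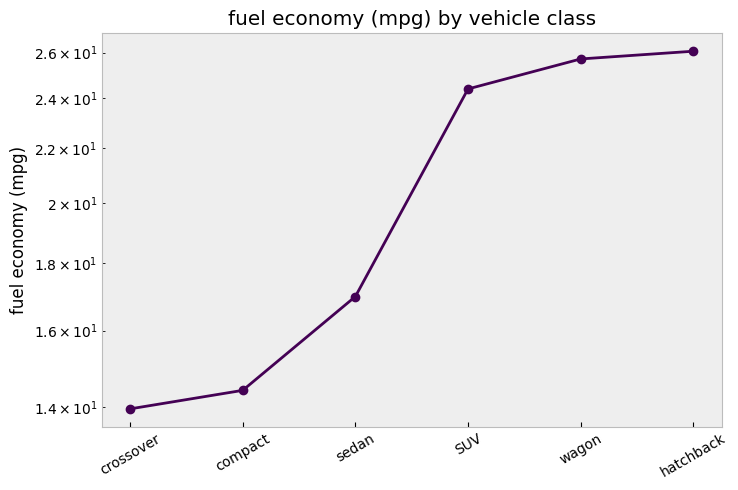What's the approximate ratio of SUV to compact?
SUV ≈ 24, compact ≈ 14; 24/14 ≈ 1.71.

≈ 1.71×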